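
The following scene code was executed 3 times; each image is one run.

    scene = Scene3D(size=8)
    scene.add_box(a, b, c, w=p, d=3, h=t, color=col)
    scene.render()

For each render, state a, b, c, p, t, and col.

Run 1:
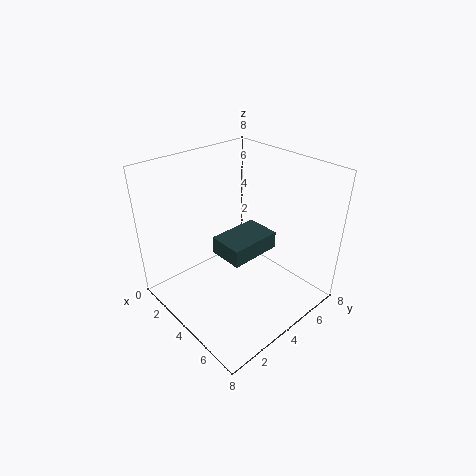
a = 3; b = 3; c = 3; p = 2; t = 1; col = 'darkslategray'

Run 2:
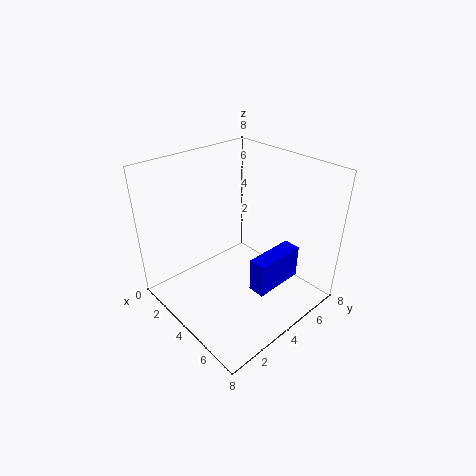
a = 5; b = 4; c = 1; p = 1; t = 2; col = 'blue'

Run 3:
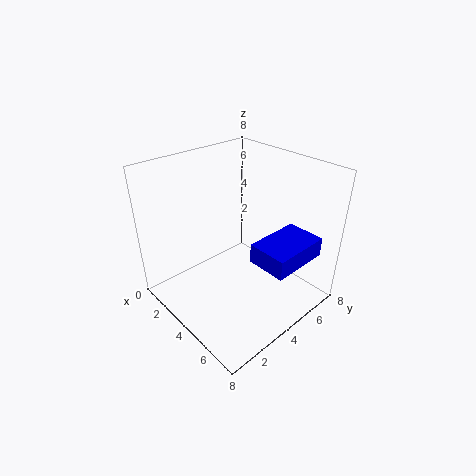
a = 6; b = 3; c = 4; p = 2; t = 1; col = 'blue'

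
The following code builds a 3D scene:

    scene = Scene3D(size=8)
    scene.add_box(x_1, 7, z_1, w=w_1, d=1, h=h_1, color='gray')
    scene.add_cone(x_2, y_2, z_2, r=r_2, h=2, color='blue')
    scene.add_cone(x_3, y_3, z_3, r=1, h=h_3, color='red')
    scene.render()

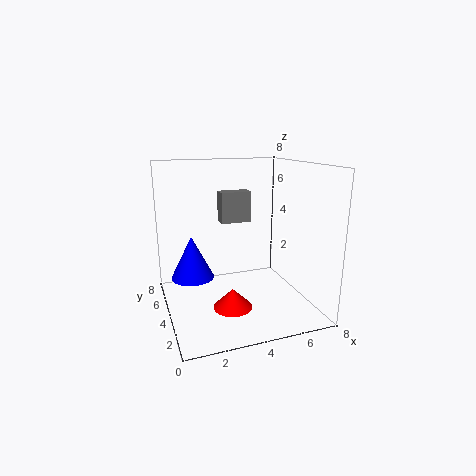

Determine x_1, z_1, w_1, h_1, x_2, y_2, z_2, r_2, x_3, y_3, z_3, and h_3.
x_1 = 4; z_1 = 4; w_1 = 2; h_1 = 2; x_2 = 1; y_2 = 2; z_2 = 3; r_2 = 1; x_3 = 3; y_3 = 2; z_3 = 1; h_3 = 1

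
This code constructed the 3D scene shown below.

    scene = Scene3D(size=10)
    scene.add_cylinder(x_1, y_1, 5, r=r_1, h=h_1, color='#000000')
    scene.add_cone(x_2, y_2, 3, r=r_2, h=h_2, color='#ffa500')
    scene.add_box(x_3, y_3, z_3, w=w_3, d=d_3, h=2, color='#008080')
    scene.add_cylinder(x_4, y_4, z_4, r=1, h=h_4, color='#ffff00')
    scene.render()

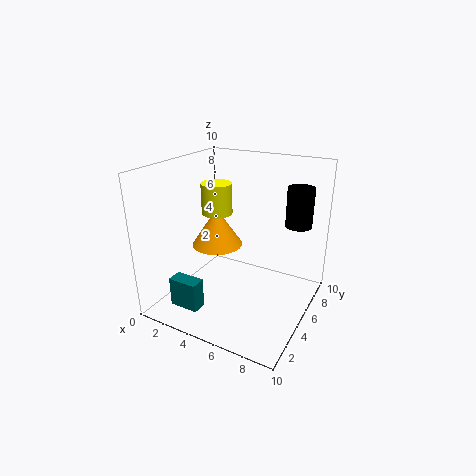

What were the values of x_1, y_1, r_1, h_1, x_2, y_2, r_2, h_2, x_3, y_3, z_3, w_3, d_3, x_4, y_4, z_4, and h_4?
x_1 = 8, y_1 = 9, r_1 = 1, h_1 = 3, x_2 = 2, y_2 = 7, r_2 = 2, h_2 = 3, x_3 = 2, y_3 = 1, z_3 = 1, w_3 = 2, d_3 = 1, x_4 = 4, y_4 = 4, z_4 = 7, h_4 = 2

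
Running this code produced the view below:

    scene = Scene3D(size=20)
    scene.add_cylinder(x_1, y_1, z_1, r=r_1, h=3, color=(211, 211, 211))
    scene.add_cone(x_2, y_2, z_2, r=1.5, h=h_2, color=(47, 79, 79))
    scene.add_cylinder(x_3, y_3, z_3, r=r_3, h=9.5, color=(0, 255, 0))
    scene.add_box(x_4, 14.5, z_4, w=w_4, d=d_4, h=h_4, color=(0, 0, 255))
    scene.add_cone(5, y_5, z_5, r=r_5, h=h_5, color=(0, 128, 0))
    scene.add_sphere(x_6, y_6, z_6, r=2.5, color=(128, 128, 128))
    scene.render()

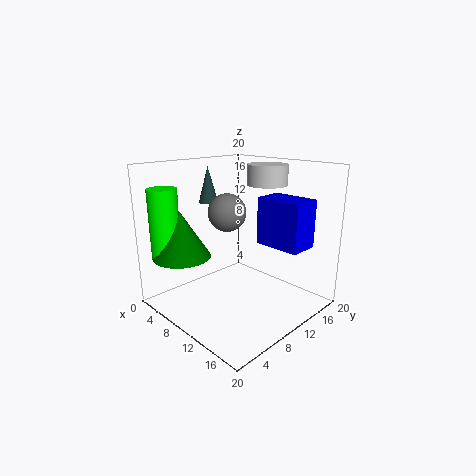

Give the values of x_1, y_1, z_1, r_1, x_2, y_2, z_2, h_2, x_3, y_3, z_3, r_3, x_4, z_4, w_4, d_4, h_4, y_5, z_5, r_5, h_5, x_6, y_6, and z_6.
x_1 = 9.5, y_1 = 16.5, z_1 = 16.5, r_1 = 3, x_2 = 2, y_2 = 11.5, z_2 = 13.5, h_2 = 5.5, x_3 = 3.5, y_3 = 2.5, z_3 = 7.5, r_3 = 2, x_4 = 9.5, z_4 = 8, w_4 = 7, d_4 = 4.5, h_4 = 7, y_5 = 4, z_5 = 7.5, r_5 = 4, h_5 = 6.5, x_6 = 10, y_6 = 8, z_6 = 14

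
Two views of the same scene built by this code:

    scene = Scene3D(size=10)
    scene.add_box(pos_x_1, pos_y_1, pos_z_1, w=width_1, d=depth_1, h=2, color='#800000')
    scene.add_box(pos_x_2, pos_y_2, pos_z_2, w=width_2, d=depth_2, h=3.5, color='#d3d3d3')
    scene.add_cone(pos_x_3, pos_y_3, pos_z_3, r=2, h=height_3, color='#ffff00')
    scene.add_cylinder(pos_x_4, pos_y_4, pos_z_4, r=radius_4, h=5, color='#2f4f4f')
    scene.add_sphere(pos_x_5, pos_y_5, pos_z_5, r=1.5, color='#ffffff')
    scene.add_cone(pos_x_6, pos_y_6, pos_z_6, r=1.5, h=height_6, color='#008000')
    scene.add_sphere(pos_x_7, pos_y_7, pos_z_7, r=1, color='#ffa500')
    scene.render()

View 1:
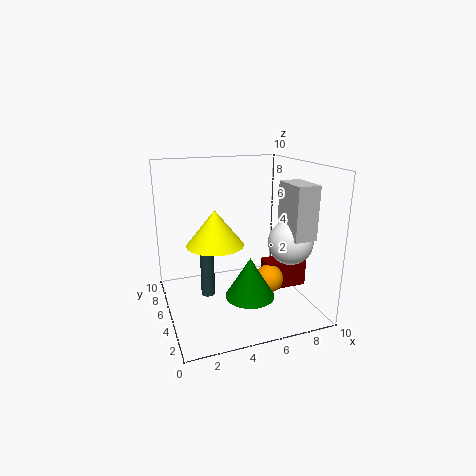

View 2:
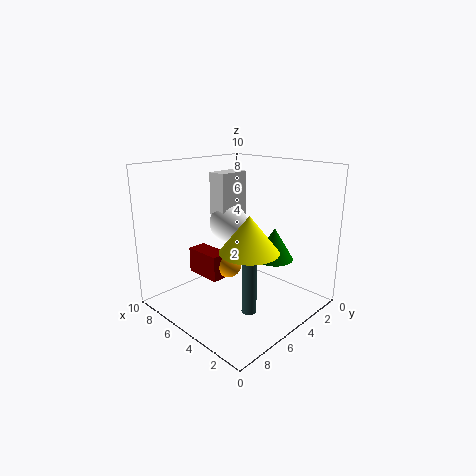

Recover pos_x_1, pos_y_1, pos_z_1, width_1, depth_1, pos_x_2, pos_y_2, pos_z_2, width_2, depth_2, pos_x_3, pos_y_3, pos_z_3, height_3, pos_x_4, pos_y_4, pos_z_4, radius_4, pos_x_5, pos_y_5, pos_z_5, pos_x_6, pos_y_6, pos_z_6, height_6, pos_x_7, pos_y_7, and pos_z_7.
pos_x_1 = 7
pos_y_1 = 4
pos_z_1 = 1
width_1 = 3
depth_1 = 1.5
pos_x_2 = 7.5
pos_y_2 = 1.5
pos_z_2 = 5.5
width_2 = 1.5
depth_2 = 2.5
pos_x_3 = 3.5
pos_y_3 = 5.5
pos_z_3 = 4.5
height_3 = 2.5
pos_x_4 = 3
pos_y_4 = 6
pos_z_4 = 0.5
radius_4 = 0.5
pos_x_5 = 8
pos_y_5 = 3
pos_z_5 = 5
pos_x_6 = 4.5
pos_y_6 = 1.5
pos_z_6 = 2.5
height_6 = 2.5
pos_x_7 = 7
pos_y_7 = 4
pos_z_7 = 2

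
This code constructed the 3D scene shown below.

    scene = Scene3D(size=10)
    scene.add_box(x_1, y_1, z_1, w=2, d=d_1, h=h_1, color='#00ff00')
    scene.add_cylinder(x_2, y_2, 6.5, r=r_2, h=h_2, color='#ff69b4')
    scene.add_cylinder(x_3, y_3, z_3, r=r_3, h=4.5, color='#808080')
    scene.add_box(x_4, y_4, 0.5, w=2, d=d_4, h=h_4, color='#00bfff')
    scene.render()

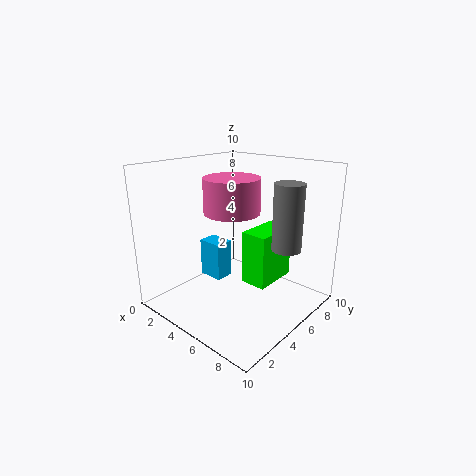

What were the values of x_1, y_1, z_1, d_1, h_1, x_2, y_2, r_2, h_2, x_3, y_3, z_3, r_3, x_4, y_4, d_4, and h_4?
x_1 = 4.5
y_1 = 6
z_1 = 1
d_1 = 3.5
h_1 = 4
x_2 = 4
y_2 = 5.5
r_2 = 2
h_2 = 2.5
x_3 = 8
y_3 = 6.5
z_3 = 4.5
r_3 = 1
x_4 = 0.5
y_4 = 5.5
d_4 = 1.5
h_4 = 3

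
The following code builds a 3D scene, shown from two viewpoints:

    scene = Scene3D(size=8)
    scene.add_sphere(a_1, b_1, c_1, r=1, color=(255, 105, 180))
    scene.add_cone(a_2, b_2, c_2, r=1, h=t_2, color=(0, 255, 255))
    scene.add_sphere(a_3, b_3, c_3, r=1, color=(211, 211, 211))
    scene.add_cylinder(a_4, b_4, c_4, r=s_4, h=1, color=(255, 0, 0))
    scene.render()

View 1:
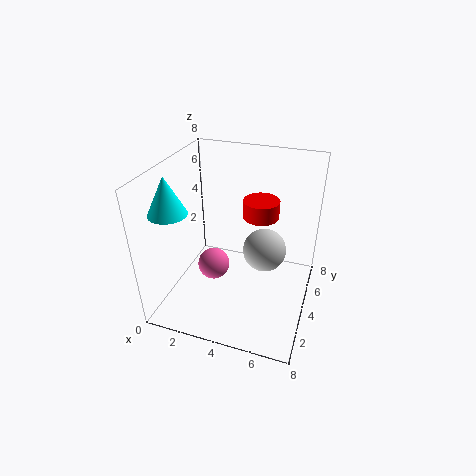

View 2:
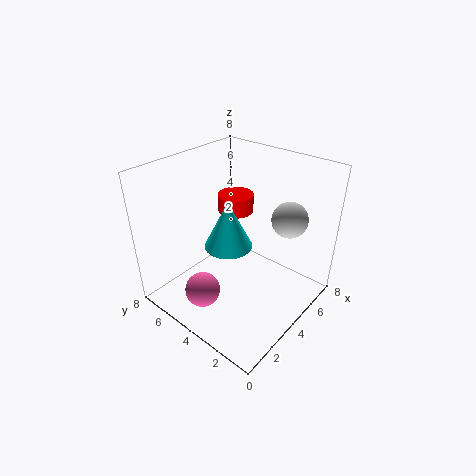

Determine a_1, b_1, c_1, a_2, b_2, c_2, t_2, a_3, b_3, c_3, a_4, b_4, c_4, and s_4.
a_1 = 2, b_1 = 5, c_1 = 1, a_2 = 1, b_2 = 2, c_2 = 6, t_2 = 2, a_3 = 6, b_3 = 2, c_3 = 5, a_4 = 5, b_4 = 5, c_4 = 5, s_4 = 1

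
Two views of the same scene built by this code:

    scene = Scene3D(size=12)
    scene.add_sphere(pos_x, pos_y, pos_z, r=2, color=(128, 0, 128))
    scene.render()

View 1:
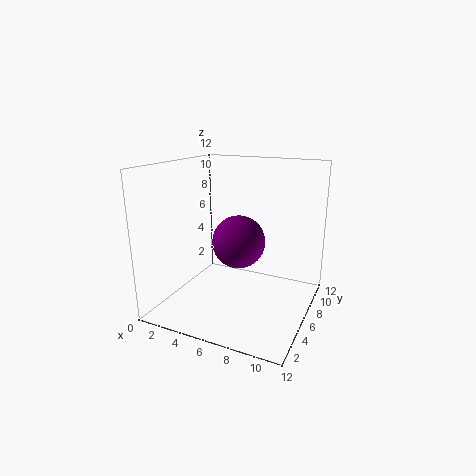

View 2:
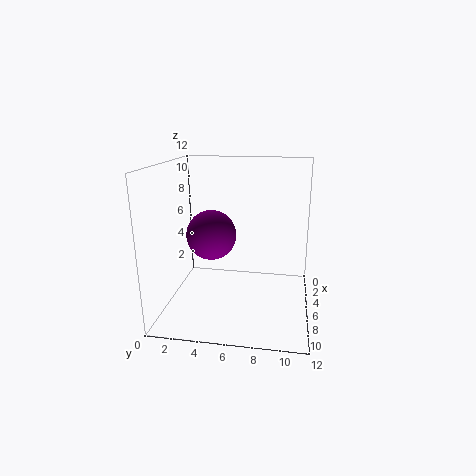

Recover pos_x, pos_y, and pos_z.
pos_x = 7, pos_y = 4, pos_z = 6.5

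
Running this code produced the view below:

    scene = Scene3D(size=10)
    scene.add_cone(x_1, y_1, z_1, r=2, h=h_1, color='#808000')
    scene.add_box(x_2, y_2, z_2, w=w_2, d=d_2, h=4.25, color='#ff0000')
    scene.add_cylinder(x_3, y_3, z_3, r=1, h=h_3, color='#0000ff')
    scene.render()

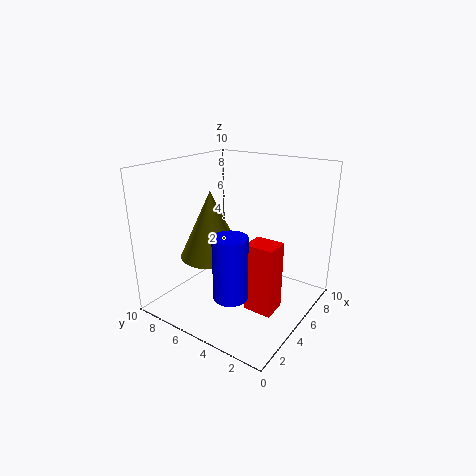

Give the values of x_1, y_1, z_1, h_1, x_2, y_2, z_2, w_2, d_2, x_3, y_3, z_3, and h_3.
x_1 = 2.75, y_1 = 5.5, z_1 = 4.5, h_1 = 4.25, x_2 = 2, y_2 = 0.75, z_2 = 2, w_2 = 1.5, d_2 = 1.75, x_3 = 1, y_3 = 2.75, z_3 = 3.25, h_3 = 3.75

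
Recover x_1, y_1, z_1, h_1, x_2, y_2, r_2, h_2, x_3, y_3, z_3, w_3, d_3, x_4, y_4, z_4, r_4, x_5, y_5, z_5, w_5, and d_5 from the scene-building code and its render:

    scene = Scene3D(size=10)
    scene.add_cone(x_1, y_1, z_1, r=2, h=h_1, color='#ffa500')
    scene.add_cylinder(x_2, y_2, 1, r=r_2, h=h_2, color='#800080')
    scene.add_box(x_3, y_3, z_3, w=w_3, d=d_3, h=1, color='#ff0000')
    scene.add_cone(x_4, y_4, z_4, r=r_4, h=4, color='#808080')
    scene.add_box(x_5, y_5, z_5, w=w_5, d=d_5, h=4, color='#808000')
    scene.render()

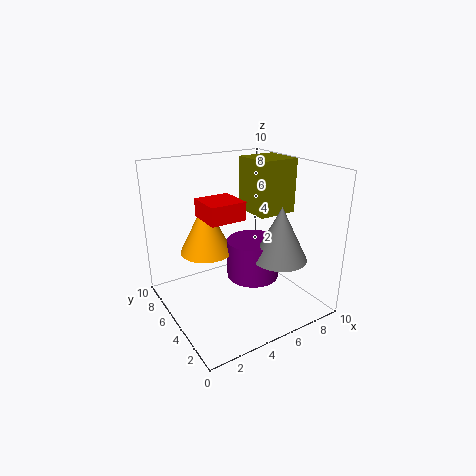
x_1 = 4, y_1 = 8, z_1 = 3, h_1 = 4, x_2 = 7, y_2 = 6, r_2 = 2, h_2 = 3, x_3 = 1, y_3 = 1, z_3 = 8, w_3 = 2, d_3 = 2, x_4 = 8, y_4 = 4, z_4 = 3, r_4 = 2, x_5 = 7, y_5 = 5, z_5 = 6, w_5 = 3, d_5 = 3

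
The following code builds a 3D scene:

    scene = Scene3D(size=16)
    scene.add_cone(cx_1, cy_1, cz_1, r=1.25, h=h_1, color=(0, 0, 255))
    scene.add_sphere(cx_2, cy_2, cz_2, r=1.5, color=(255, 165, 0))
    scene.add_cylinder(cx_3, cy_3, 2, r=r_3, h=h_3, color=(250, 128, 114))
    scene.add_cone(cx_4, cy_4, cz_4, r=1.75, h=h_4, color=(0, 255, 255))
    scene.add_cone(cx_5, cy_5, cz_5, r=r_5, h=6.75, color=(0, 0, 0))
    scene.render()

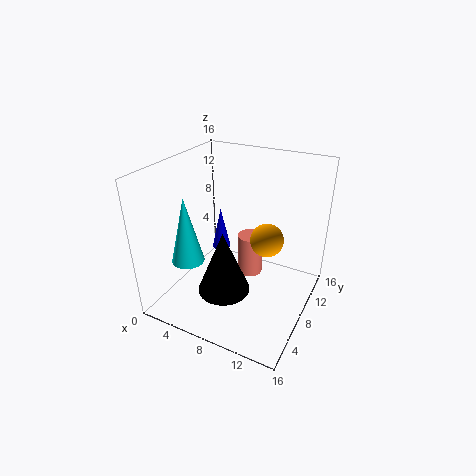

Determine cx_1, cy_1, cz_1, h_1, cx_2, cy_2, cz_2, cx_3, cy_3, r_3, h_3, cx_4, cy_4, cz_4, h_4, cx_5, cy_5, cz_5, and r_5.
cx_1 = 2.25
cy_1 = 14
cz_1 = 2
h_1 = 5.75
cx_2 = 13
cy_2 = 4
cz_2 = 11.25
cx_3 = 8.25
cy_3 = 10.75
r_3 = 1.5
h_3 = 5
cx_4 = 4
cy_4 = 4
cz_4 = 6.25
h_4 = 7.25
cx_5 = 8.25
cy_5 = 4.25
cz_5 = 3.75
r_5 = 2.75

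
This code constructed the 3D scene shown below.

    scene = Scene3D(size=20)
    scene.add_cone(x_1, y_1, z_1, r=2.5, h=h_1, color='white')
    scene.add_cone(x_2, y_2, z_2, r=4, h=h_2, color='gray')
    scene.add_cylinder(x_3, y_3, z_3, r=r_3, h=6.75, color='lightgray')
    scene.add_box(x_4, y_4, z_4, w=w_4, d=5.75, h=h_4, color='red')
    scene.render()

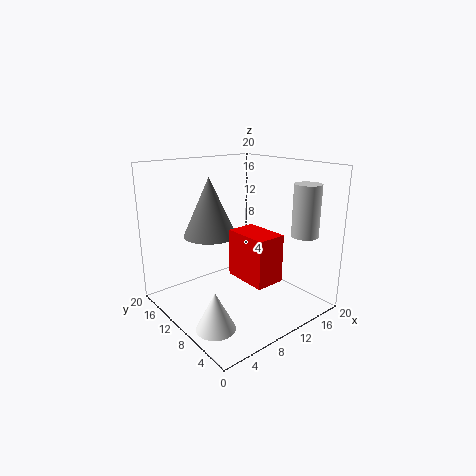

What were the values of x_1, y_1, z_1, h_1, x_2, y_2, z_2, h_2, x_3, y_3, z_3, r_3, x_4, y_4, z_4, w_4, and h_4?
x_1 = 3, y_1 = 5.75, z_1 = 0.75, h_1 = 5, x_2 = 9.25, y_2 = 15.75, z_2 = 9, h_2 = 8.75, x_3 = 15, y_3 = 2.5, z_3 = 11.25, r_3 = 1.75, x_4 = 6.75, y_4 = 2, z_4 = 6.5, w_4 = 3.75, h_4 = 6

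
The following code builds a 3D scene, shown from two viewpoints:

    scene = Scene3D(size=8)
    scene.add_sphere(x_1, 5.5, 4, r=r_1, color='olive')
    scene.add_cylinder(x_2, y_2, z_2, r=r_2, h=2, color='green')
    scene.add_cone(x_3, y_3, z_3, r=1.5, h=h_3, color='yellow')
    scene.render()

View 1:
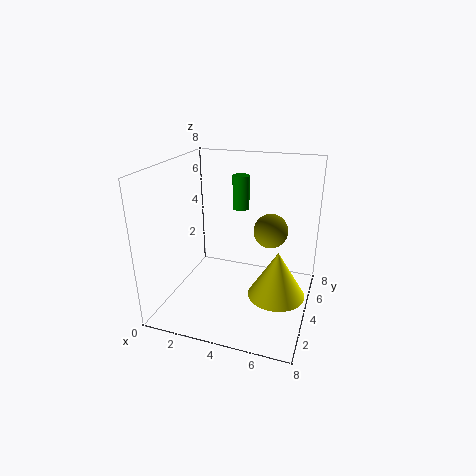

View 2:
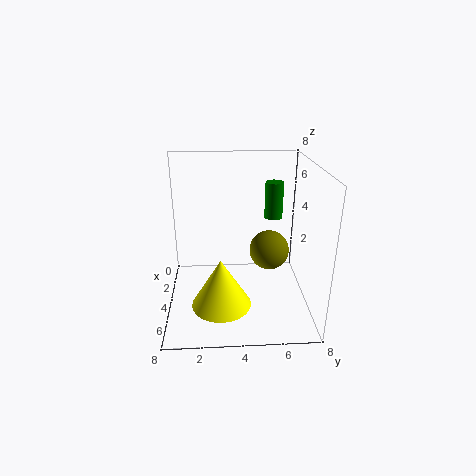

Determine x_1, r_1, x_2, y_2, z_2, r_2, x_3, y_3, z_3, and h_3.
x_1 = 5.5; r_1 = 1; x_2 = 3.5; y_2 = 6; z_2 = 5; r_2 = 0.5; x_3 = 6.5; y_3 = 3; z_3 = 1.5; h_3 = 2.5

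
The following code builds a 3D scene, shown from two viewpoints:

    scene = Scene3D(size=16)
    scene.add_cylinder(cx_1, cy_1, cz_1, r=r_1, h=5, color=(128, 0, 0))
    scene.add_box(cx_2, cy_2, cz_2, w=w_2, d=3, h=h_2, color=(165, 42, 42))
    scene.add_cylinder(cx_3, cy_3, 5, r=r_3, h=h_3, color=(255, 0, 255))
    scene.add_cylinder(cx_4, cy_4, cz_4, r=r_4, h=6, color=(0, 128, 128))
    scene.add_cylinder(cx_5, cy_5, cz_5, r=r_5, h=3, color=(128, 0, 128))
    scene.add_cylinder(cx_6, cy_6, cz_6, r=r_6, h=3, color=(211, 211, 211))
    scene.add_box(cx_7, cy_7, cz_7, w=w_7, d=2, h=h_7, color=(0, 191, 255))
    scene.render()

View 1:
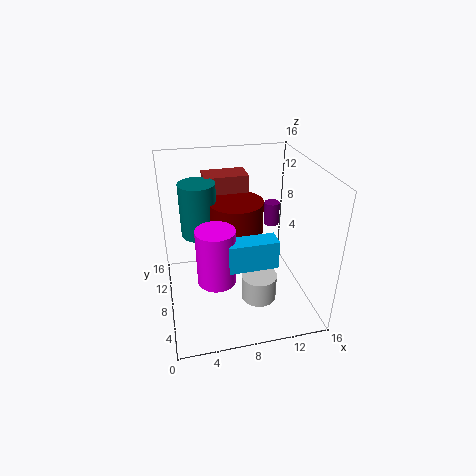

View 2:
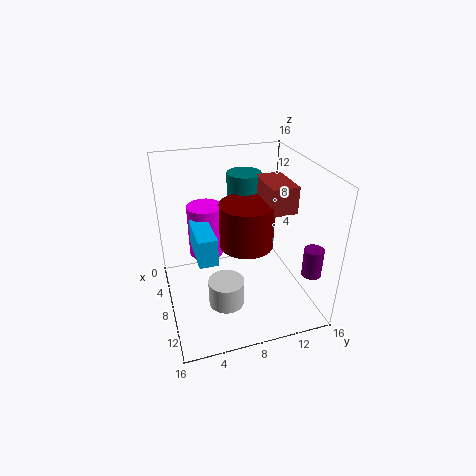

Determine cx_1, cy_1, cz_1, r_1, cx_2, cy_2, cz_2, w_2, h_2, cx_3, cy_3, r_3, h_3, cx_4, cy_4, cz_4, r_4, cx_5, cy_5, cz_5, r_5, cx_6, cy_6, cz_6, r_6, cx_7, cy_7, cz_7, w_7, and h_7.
cx_1 = 8
cy_1 = 9
cz_1 = 7
r_1 = 3
cx_2 = 5
cy_2 = 11
cz_2 = 11
w_2 = 5
h_2 = 3
cx_3 = 5
cy_3 = 5
r_3 = 2
h_3 = 6
cx_4 = 4
cy_4 = 10
cz_4 = 8
r_4 = 2
cx_5 = 14
cy_5 = 14
cz_5 = 6
r_5 = 1
cx_6 = 10
cy_6 = 6
cz_6 = 1
r_6 = 2
cx_7 = 6
cy_7 = 3
cz_7 = 7
w_7 = 5
h_7 = 3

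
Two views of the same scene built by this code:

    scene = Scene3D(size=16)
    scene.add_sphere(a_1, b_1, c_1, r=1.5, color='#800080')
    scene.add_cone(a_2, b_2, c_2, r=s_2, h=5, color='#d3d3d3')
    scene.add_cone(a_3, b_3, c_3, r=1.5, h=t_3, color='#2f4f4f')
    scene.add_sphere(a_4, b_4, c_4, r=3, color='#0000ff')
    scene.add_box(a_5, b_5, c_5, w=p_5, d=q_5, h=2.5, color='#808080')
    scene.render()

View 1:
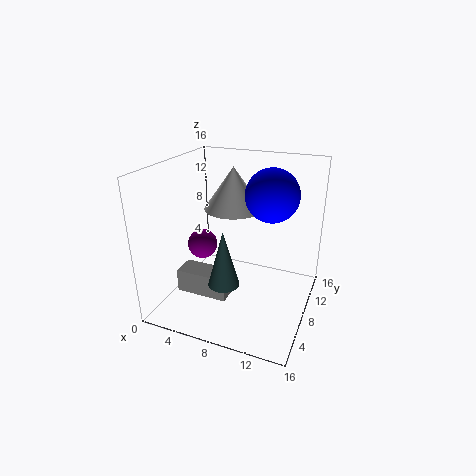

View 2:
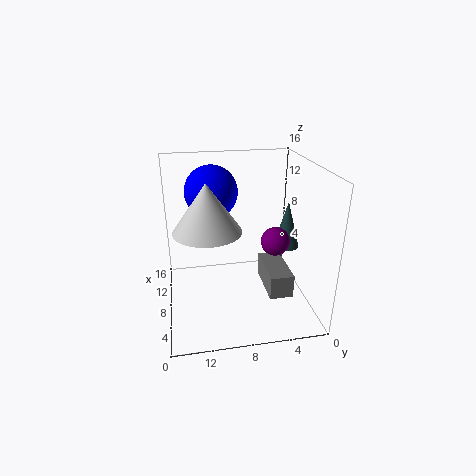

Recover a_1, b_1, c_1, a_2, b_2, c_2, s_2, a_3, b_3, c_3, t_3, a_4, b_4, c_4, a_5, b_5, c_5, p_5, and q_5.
a_1 = 5.5, b_1 = 4.5, c_1 = 8.5, a_2 = 6, b_2 = 11.5, c_2 = 10, s_2 = 3.5, a_3 = 9, b_3 = 2, c_3 = 6, t_3 = 5.5, a_4 = 11, b_4 = 10.5, c_4 = 12.5, a_5 = 3, b_5 = 3, c_5 = 3, p_5 = 5.5, q_5 = 2.5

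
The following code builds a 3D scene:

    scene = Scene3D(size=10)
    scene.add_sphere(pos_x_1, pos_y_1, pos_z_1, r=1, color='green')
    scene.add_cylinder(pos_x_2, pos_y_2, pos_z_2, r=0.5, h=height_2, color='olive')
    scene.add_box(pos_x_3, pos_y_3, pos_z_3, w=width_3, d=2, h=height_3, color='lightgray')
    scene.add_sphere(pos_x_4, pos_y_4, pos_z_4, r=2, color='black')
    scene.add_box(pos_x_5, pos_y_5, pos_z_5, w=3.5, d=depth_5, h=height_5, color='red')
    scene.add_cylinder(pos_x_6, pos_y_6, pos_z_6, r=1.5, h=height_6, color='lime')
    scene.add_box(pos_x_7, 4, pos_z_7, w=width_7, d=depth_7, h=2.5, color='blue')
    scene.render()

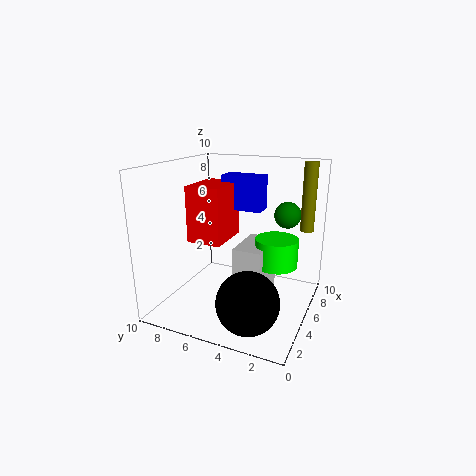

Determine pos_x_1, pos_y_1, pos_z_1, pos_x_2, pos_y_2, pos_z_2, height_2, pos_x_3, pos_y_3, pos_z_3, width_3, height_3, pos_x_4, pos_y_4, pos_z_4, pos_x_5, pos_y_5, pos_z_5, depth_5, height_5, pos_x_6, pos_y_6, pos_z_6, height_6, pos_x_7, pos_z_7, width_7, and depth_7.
pos_x_1 = 8.5; pos_y_1 = 2.5; pos_z_1 = 6; pos_x_2 = 8.5; pos_y_2 = 1; pos_z_2 = 5; height_2 = 5; pos_x_3 = 4; pos_y_3 = 3; pos_z_3 = 0.5; width_3 = 3.5; height_3 = 4; pos_x_4 = 2; pos_y_4 = 3; pos_z_4 = 2; pos_x_5 = 4; pos_y_5 = 6; pos_z_5 = 4.5; depth_5 = 2.5; height_5 = 4; pos_x_6 = 6; pos_y_6 = 2.5; pos_z_6 = 3; height_6 = 2; pos_x_7 = 6.5; pos_z_7 = 6.5; width_7 = 1.5; depth_7 = 3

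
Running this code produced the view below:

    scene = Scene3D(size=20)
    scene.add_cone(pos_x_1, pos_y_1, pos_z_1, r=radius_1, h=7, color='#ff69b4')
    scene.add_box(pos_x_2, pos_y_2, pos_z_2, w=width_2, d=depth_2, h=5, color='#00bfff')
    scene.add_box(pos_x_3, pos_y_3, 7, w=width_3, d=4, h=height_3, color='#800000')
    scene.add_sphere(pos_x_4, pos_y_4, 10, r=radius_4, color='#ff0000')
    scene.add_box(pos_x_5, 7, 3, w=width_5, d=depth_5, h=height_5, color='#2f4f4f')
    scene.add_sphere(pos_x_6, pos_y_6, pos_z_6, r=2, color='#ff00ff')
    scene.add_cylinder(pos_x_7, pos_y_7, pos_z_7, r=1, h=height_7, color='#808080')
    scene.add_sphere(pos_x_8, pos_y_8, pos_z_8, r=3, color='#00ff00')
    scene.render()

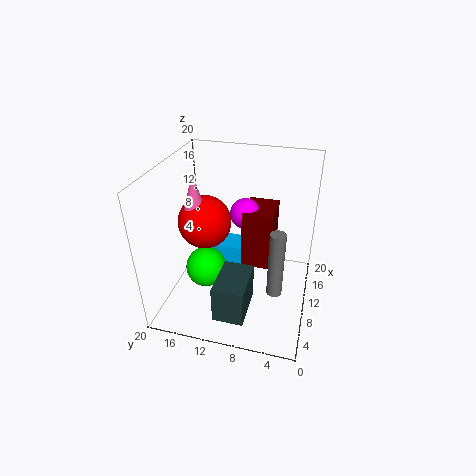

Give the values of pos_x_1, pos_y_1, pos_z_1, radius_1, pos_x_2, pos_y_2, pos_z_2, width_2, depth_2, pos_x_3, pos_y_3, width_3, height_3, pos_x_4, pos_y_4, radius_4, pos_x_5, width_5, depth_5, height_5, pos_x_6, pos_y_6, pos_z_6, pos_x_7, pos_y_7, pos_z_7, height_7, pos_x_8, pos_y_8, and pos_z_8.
pos_x_1 = 12; pos_y_1 = 17; pos_z_1 = 11; radius_1 = 2; pos_x_2 = 13; pos_y_2 = 10; pos_z_2 = 1; width_2 = 4; depth_2 = 5; pos_x_3 = 8; pos_y_3 = 5; width_3 = 5; height_3 = 8; pos_x_4 = 13; pos_y_4 = 16; radius_4 = 4; pos_x_5 = 1; width_5 = 6; depth_5 = 4; height_5 = 5; pos_x_6 = 10; pos_y_6 = 9; pos_z_6 = 14; pos_x_7 = 6; pos_y_7 = 4; pos_z_7 = 5; height_7 = 9; pos_x_8 = 10; pos_y_8 = 15; pos_z_8 = 4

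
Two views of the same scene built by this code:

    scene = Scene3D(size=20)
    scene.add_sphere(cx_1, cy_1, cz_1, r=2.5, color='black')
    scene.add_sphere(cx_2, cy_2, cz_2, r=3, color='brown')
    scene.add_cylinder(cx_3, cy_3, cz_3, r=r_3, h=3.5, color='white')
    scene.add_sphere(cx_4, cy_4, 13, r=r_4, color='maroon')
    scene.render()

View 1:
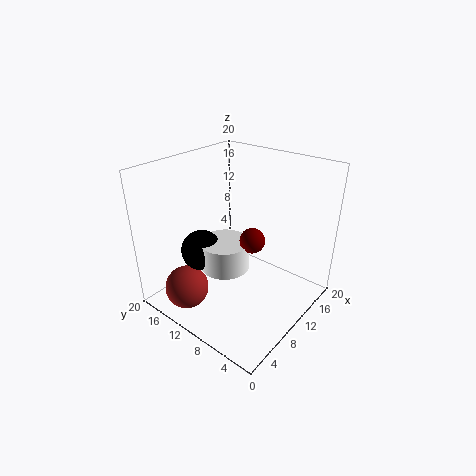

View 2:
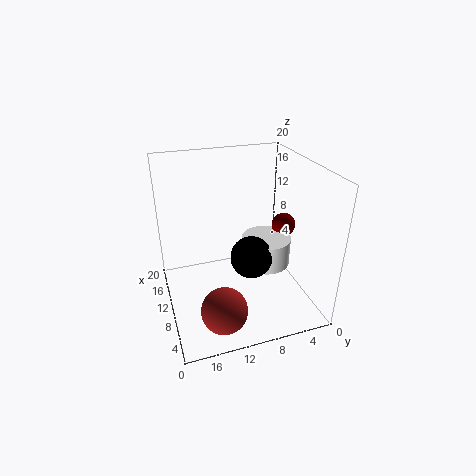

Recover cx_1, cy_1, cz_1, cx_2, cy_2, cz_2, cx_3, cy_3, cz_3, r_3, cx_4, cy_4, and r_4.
cx_1 = 3.5, cy_1 = 10.5, cz_1 = 11, cx_2 = 3.5, cy_2 = 14, cz_2 = 3.5, cx_3 = 5, cy_3 = 8, cz_3 = 9, r_3 = 3, cx_4 = 6.5, cy_4 = 5, r_4 = 1.5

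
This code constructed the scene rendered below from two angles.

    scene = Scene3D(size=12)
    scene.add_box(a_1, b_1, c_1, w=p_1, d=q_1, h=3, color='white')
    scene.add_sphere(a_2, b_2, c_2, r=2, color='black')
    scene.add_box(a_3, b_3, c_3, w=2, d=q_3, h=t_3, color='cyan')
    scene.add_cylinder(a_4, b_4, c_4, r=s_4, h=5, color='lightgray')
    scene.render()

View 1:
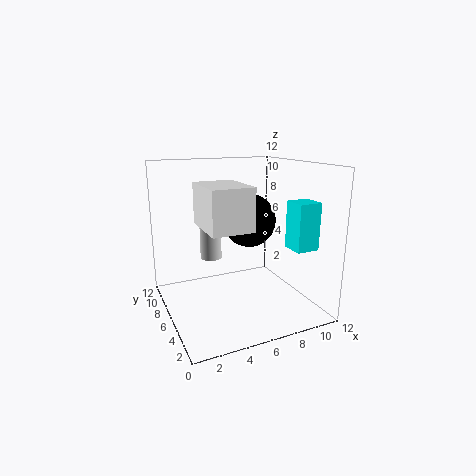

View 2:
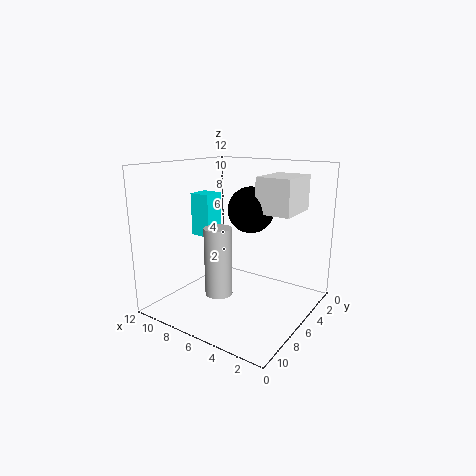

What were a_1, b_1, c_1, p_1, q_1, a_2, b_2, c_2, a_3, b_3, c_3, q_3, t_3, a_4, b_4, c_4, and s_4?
a_1 = 2, b_1 = 1, c_1 = 8, p_1 = 3, q_1 = 4, a_2 = 6, b_2 = 4, c_2 = 8, a_3 = 10, b_3 = 3, c_3 = 5, q_3 = 2, t_3 = 4, a_4 = 5, b_4 = 10, c_4 = 3, s_4 = 1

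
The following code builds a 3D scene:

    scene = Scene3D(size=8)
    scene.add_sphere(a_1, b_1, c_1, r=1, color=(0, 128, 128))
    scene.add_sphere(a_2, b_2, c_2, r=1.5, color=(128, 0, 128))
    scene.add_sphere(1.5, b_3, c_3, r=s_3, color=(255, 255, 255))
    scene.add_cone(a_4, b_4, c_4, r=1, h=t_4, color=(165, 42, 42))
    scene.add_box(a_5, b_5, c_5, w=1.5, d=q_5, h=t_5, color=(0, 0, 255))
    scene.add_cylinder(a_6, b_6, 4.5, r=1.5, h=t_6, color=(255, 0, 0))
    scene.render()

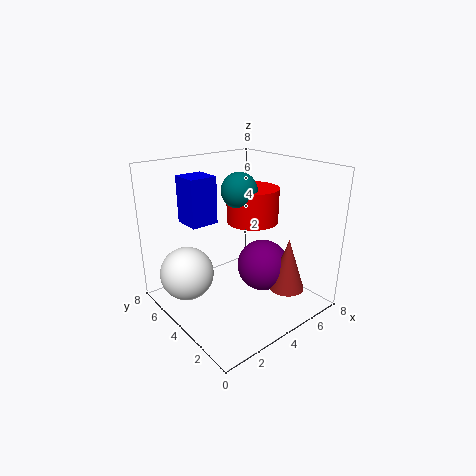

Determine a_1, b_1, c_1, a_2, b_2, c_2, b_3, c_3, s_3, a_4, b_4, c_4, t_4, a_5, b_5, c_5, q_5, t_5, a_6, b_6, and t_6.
a_1 = 4.5, b_1 = 4.5, c_1 = 6.5, a_2 = 5.5, b_2 = 3.5, c_2 = 2, b_3 = 5.5, c_3 = 2, s_3 = 1.5, a_4 = 6, b_4 = 2, c_4 = 1, t_4 = 3, a_5 = 1.5, b_5 = 4.5, c_5 = 5, q_5 = 1.5, t_5 = 2.5, a_6 = 5.5, b_6 = 4.5, t_6 = 2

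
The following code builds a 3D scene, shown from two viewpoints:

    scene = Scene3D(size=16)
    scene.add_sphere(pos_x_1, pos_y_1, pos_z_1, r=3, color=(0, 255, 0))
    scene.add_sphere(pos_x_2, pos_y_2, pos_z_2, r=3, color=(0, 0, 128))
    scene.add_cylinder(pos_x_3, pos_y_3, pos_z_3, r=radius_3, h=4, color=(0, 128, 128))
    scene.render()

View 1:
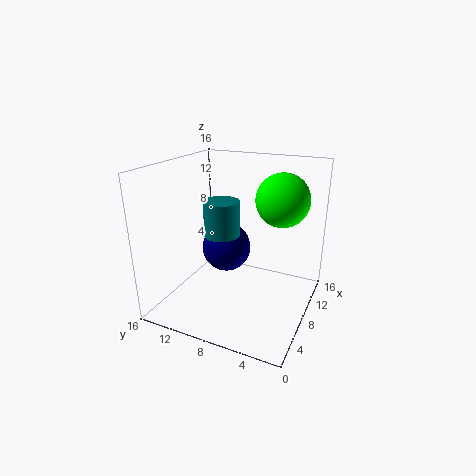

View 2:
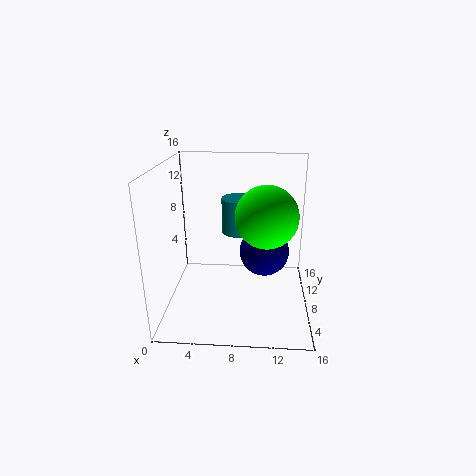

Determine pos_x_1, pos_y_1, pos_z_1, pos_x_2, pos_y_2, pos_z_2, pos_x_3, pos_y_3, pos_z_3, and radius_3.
pos_x_1 = 11
pos_y_1 = 4
pos_z_1 = 12
pos_x_2 = 11
pos_y_2 = 11
pos_z_2 = 5
pos_x_3 = 8
pos_y_3 = 10
pos_z_3 = 8
radius_3 = 2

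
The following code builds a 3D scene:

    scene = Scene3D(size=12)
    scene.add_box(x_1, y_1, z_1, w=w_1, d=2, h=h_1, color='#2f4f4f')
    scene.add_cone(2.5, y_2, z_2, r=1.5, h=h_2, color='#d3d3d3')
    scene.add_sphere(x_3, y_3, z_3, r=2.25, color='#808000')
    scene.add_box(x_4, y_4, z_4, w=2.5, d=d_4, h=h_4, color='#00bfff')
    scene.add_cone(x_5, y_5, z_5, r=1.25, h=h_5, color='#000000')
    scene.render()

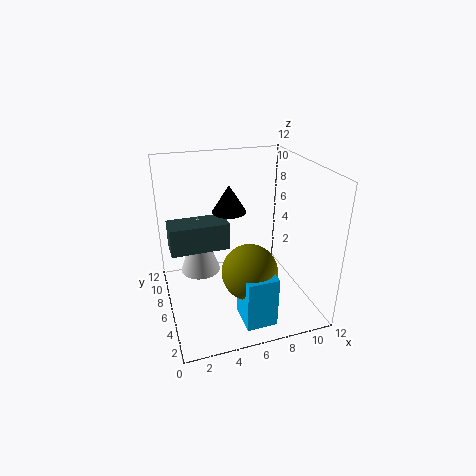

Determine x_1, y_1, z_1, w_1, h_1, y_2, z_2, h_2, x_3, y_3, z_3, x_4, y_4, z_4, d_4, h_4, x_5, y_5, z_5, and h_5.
x_1 = 0.25, y_1 = 3.25, z_1 = 6.75, w_1 = 4.25, h_1 = 2, y_2 = 4.75, z_2 = 4.5, h_2 = 4.5, x_3 = 6.25, y_3 = 3.75, z_3 = 4, x_4 = 5.25, y_4 = 1.25, z_4 = 0.25, d_4 = 2.75, h_4 = 4.25, x_5 = 4.75, y_5 = 4.25, z_5 = 9.25, h_5 = 2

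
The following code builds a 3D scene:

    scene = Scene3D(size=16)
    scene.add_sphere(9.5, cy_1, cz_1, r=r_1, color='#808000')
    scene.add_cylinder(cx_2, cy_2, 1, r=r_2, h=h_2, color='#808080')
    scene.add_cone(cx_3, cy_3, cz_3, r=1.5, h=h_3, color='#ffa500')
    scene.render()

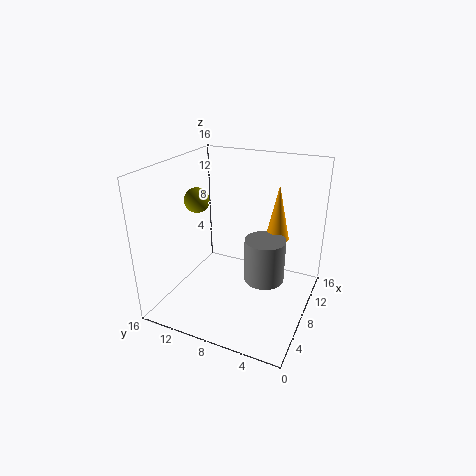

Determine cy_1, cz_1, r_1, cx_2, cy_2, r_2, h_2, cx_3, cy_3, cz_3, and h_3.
cy_1 = 14
cz_1 = 11
r_1 = 1.5
cx_2 = 11.5
cy_2 = 6
r_2 = 2.5
h_2 = 5.5
cx_3 = 14.5
cy_3 = 5.5
cz_3 = 5.5
h_3 = 7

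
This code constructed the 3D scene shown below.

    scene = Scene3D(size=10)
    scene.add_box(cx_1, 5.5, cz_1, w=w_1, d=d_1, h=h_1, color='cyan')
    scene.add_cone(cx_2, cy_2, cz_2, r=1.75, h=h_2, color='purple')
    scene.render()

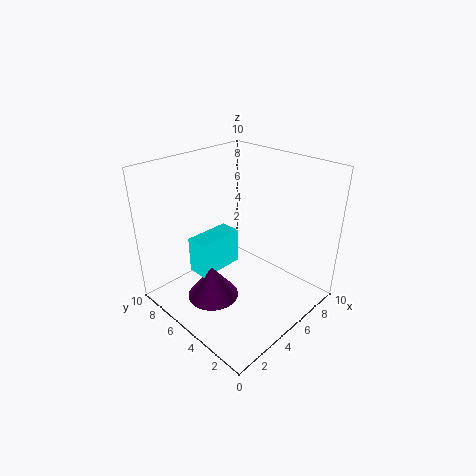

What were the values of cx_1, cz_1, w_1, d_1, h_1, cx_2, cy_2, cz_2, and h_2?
cx_1 = 2.25; cz_1 = 2.75; w_1 = 3.25; d_1 = 1.5; h_1 = 2.5; cx_2 = 2.75; cy_2 = 5.25; cz_2 = 1.25; h_2 = 2.25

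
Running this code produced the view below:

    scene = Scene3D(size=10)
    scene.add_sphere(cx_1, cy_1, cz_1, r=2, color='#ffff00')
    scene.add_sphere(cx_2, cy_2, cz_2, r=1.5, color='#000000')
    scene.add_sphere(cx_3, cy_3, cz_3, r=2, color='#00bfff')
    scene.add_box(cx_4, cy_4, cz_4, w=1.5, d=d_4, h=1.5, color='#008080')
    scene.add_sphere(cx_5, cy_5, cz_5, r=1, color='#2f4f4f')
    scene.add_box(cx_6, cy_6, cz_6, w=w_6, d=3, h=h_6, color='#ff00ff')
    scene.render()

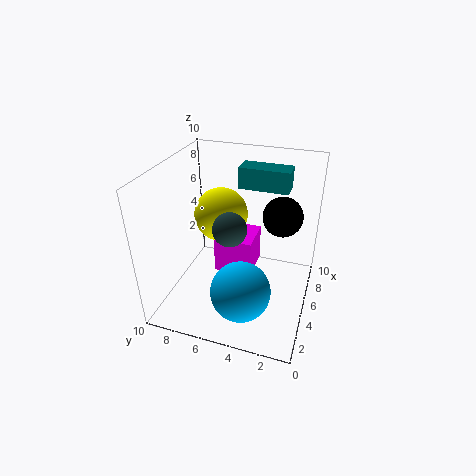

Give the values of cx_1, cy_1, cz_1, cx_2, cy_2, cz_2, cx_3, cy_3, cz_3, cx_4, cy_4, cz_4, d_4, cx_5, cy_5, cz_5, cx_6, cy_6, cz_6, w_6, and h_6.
cx_1 = 7, cy_1 = 7, cz_1 = 5.5, cx_2 = 8, cy_2 = 2.5, cz_2 = 5.5, cx_3 = 2.5, cy_3 = 4, cz_3 = 2.5, cx_4 = 6.5, cy_4 = 2, cz_4 = 8, d_4 = 3.5, cx_5 = 2, cy_5 = 4.5, cz_5 = 7.5, cx_6 = 6.5, cy_6 = 4.5, cz_6 = 0.5, w_6 = 3, h_6 = 3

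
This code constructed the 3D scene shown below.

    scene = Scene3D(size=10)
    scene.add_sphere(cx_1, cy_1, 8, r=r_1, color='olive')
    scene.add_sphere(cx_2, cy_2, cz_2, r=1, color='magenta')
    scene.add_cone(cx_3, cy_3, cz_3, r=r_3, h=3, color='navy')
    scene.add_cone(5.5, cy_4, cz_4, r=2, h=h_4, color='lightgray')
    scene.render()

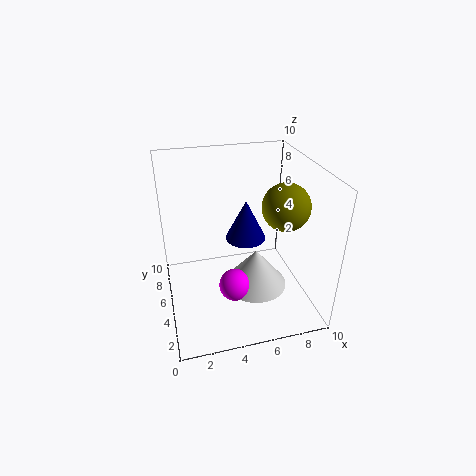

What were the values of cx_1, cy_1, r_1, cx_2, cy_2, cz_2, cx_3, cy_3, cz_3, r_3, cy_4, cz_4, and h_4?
cx_1 = 7.5
cy_1 = 3
r_1 = 1.5
cx_2 = 4
cy_2 = 2
cz_2 = 3.5
cx_3 = 6
cy_3 = 6.5
cz_3 = 4
r_3 = 1.5
cy_4 = 2.5
cz_4 = 3
h_4 = 2.5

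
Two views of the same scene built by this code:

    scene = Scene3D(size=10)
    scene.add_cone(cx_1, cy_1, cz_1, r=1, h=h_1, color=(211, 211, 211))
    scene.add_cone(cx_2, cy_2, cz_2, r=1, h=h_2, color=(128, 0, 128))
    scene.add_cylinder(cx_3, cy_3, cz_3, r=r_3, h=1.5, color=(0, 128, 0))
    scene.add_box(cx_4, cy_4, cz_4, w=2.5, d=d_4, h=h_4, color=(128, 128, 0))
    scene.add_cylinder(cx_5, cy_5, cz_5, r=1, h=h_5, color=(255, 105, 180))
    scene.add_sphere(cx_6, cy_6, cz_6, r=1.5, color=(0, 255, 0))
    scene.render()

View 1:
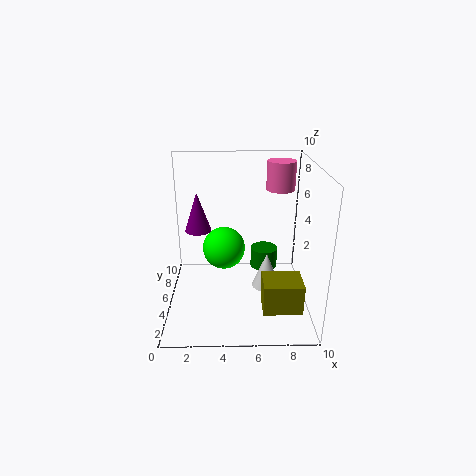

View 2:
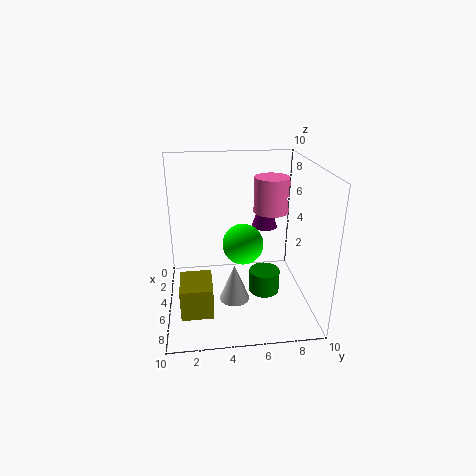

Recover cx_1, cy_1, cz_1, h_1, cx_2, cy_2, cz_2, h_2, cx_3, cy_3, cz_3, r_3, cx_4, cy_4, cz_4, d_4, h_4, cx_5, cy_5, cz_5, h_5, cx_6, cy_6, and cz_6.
cx_1 = 7, cy_1 = 4.5, cz_1 = 1.5, h_1 = 2.5, cx_2 = 2, cy_2 = 7.5, cz_2 = 4.5, h_2 = 3, cx_3 = 7, cy_3 = 6.5, cz_3 = 2, r_3 = 1, cx_4 = 6.5, cy_4 = 1, cz_4 = 1.5, d_4 = 2, h_4 = 2, cx_5 = 8, cy_5 = 6.5, cz_5 = 8, h_5 = 2, cx_6 = 4, cy_6 = 5.5, cz_6 = 4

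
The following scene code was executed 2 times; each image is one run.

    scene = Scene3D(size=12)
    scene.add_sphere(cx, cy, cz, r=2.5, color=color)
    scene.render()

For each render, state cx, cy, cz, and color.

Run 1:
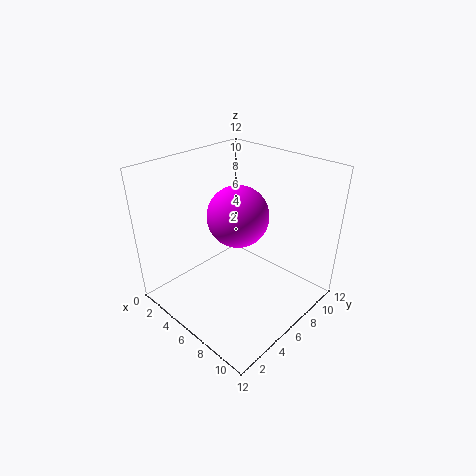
cx = 6
cy = 6
cz = 8
color = 'magenta'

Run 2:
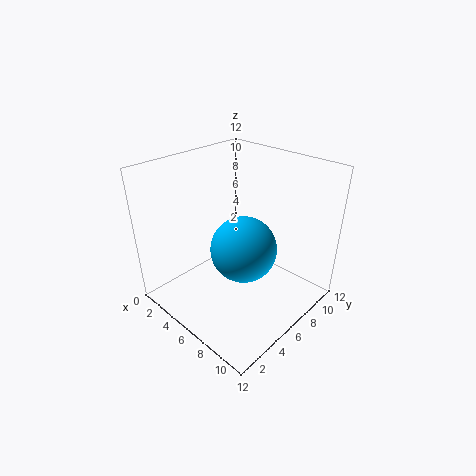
cx = 8
cy = 4.5
cz = 6.5
color = 'deepskyblue'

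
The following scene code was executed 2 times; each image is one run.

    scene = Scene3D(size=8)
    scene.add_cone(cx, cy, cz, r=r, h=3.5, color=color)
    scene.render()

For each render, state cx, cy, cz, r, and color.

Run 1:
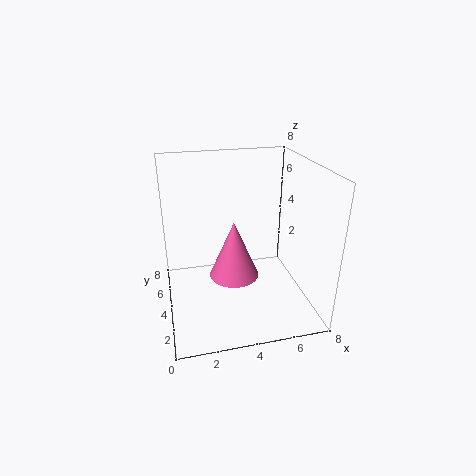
cx = 4
cy = 5
cz = 1
r = 1.5
color = 'hotpink'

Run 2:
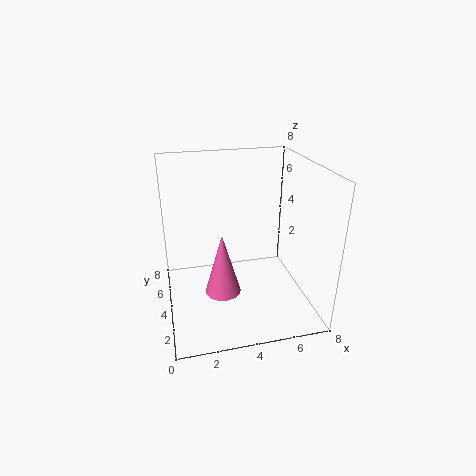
cx = 3
cy = 3.5
cz = 1
r = 1
color = 'hotpink'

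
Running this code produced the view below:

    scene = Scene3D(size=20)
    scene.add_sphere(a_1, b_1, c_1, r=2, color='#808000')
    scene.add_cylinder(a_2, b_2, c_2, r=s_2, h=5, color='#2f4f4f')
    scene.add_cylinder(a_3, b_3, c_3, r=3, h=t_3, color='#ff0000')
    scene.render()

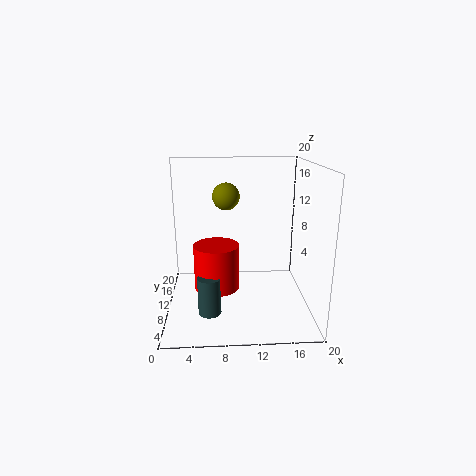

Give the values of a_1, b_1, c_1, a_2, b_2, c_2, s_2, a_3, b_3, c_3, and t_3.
a_1 = 8.5; b_1 = 14; c_1 = 15; a_2 = 6; b_2 = 5; c_2 = 1.5; s_2 = 1.5; a_3 = 7; b_3 = 7.5; c_3 = 4; t_3 = 6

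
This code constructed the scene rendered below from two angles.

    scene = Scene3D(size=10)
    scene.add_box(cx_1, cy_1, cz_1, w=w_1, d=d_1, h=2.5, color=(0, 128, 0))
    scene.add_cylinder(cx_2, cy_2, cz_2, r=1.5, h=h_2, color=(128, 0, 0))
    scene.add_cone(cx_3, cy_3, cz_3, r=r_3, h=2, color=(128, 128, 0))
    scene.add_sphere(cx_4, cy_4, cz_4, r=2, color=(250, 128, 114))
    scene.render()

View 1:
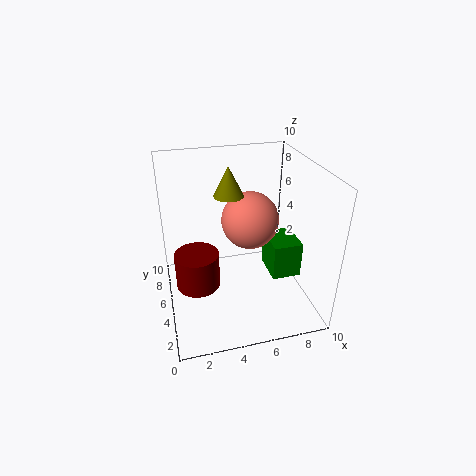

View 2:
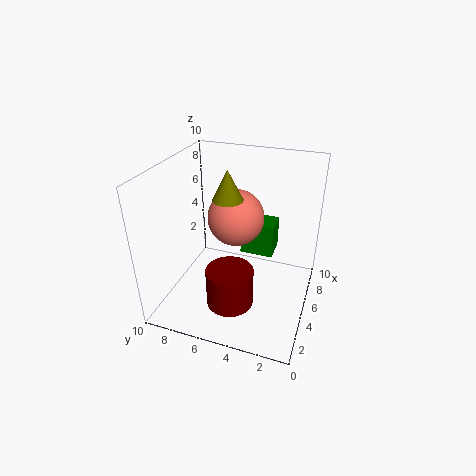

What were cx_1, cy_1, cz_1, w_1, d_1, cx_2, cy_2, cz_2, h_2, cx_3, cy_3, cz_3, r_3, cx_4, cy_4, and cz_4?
cx_1 = 7; cy_1 = 3; cz_1 = 2.5; w_1 = 2; d_1 = 2.5; cx_2 = 2; cy_2 = 4.5; cz_2 = 2; h_2 = 2.5; cx_3 = 4.5; cy_3 = 5.5; cz_3 = 8; r_3 = 1; cx_4 = 6; cy_4 = 5.5; cz_4 = 6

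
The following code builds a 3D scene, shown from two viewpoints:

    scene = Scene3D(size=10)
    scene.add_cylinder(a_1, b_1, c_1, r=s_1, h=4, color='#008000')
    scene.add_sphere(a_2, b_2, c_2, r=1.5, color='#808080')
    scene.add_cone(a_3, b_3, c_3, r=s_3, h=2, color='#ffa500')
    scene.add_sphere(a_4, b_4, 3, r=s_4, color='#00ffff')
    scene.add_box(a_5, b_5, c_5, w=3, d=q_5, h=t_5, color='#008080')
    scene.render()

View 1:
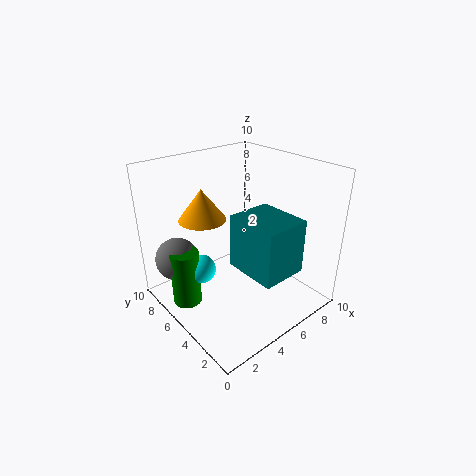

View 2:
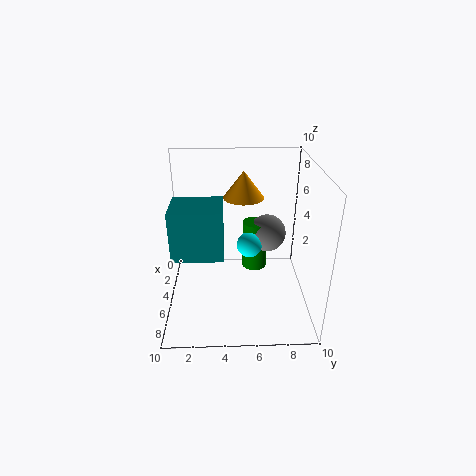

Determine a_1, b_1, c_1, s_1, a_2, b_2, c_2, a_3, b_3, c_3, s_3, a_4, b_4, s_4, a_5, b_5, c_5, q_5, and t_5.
a_1 = 1.5, b_1 = 6.5, c_1 = 0.5, s_1 = 1, a_2 = 1.5, b_2 = 7.5, c_2 = 3.5, a_3 = 2.5, b_3 = 5.5, c_3 = 7, s_3 = 1.5, a_4 = 2.5, b_4 = 6, s_4 = 1, a_5 = 3.5, b_5 = 0.5, c_5 = 4, q_5 = 3.5, t_5 = 3.5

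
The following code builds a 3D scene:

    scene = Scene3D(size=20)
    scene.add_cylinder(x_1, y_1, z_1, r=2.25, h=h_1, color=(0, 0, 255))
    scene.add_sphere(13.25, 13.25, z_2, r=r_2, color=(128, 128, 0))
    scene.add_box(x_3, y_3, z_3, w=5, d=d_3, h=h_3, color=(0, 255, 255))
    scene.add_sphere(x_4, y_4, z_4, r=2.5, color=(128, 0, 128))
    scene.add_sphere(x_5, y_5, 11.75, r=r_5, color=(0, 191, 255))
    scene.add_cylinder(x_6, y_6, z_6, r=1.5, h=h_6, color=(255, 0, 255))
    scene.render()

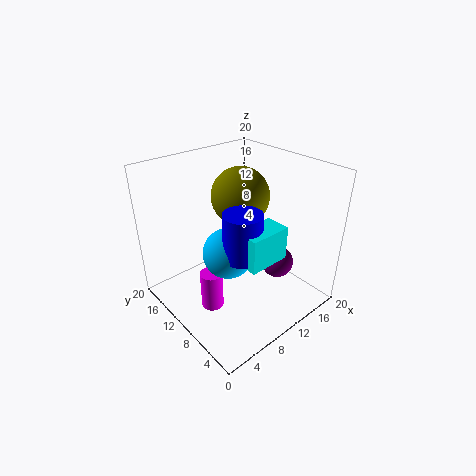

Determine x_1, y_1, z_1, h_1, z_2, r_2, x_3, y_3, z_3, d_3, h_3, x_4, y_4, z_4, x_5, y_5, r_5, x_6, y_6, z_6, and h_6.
x_1 = 5.5, y_1 = 4, z_1 = 12, h_1 = 5.5, z_2 = 14.25, r_2 = 4.25, x_3 = 4.5, y_3 = 1, z_3 = 11.75, d_3 = 3, h_3 = 4, x_4 = 17.5, y_4 = 9, z_4 = 3, x_5 = 5, y_5 = 6, r_5 = 3, x_6 = 4.5, y_6 = 9, z_6 = 2, h_6 = 5.25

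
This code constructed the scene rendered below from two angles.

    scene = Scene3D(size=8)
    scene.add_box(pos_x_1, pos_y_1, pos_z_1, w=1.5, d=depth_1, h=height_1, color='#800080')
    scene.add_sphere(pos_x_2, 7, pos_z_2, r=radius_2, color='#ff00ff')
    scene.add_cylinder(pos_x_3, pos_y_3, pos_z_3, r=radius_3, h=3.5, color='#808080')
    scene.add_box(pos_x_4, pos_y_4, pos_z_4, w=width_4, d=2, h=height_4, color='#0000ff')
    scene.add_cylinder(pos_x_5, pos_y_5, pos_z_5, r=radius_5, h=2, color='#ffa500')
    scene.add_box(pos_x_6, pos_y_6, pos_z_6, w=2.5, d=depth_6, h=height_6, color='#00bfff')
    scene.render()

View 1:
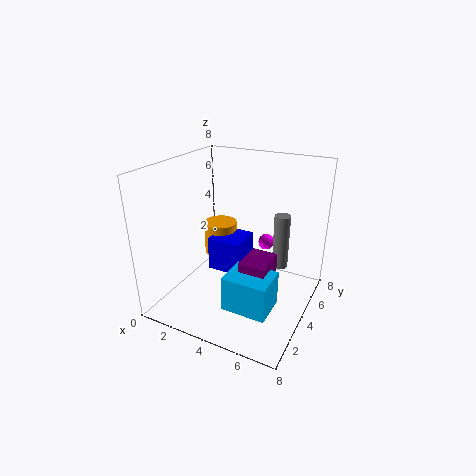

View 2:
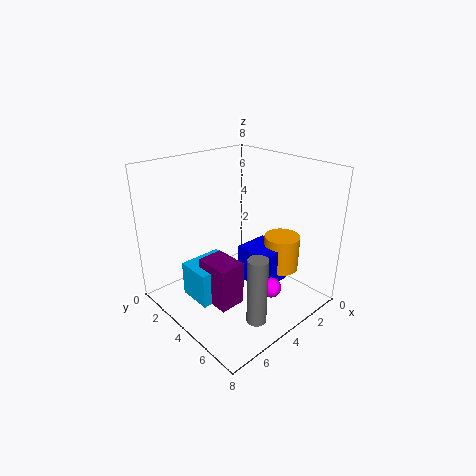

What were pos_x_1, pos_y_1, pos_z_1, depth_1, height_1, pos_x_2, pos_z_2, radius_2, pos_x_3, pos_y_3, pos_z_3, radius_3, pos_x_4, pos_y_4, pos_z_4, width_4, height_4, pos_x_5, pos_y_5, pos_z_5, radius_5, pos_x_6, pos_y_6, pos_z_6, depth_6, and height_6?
pos_x_1 = 4.5, pos_y_1 = 3, pos_z_1 = 0.5, depth_1 = 2, height_1 = 2.5, pos_x_2 = 4.5, pos_z_2 = 2.5, radius_2 = 0.5, pos_x_3 = 5.5, pos_y_3 = 7, pos_z_3 = 1, radius_3 = 0.5, pos_x_4 = 2, pos_y_4 = 4, pos_z_4 = 1.5, width_4 = 2, height_4 = 2, pos_x_5 = 2, pos_y_5 = 5.5, pos_z_5 = 2, radius_5 = 1, pos_x_6 = 4, pos_y_6 = 2, pos_z_6 = 0.5, depth_6 = 2, height_6 = 2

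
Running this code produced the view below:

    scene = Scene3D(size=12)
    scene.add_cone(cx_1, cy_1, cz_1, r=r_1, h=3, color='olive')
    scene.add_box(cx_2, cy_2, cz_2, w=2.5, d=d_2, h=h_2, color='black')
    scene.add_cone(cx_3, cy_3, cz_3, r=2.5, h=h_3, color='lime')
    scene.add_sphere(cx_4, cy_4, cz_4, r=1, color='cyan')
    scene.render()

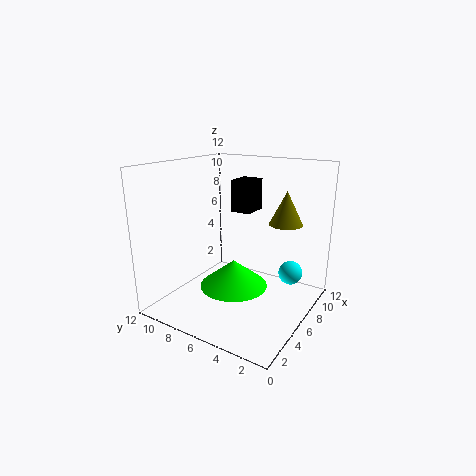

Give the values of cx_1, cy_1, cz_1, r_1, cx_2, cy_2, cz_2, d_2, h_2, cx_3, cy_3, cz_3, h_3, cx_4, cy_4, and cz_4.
cx_1 = 10, cy_1 = 3.5, cz_1 = 6.5, r_1 = 1.5, cx_2 = 9.5, cy_2 = 7, cz_2 = 7, d_2 = 2, h_2 = 3, cx_3 = 3, cy_3 = 4.5, cz_3 = 3.5, h_3 = 2, cx_4 = 8, cy_4 = 2, cz_4 = 3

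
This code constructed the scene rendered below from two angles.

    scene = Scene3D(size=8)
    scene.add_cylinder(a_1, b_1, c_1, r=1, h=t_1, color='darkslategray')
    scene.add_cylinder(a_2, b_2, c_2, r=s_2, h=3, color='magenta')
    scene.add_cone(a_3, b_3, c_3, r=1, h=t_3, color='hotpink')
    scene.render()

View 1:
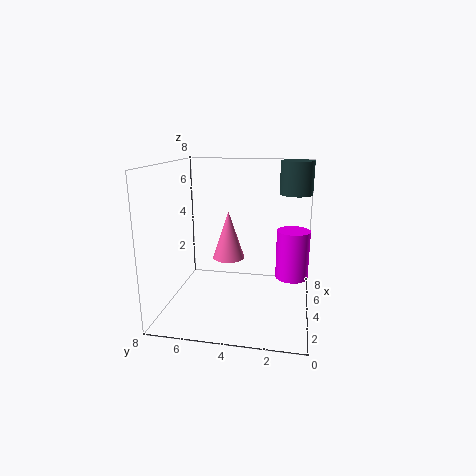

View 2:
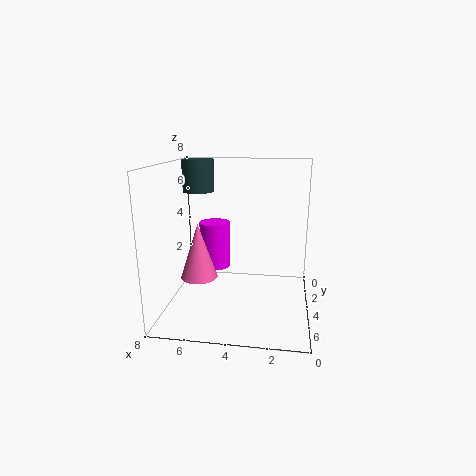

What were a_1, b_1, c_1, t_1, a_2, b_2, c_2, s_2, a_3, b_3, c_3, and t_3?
a_1 = 7; b_1 = 1; c_1 = 6; t_1 = 2; a_2 = 6; b_2 = 1; c_2 = 1; s_2 = 1; a_3 = 6; b_3 = 5; c_3 = 2; t_3 = 3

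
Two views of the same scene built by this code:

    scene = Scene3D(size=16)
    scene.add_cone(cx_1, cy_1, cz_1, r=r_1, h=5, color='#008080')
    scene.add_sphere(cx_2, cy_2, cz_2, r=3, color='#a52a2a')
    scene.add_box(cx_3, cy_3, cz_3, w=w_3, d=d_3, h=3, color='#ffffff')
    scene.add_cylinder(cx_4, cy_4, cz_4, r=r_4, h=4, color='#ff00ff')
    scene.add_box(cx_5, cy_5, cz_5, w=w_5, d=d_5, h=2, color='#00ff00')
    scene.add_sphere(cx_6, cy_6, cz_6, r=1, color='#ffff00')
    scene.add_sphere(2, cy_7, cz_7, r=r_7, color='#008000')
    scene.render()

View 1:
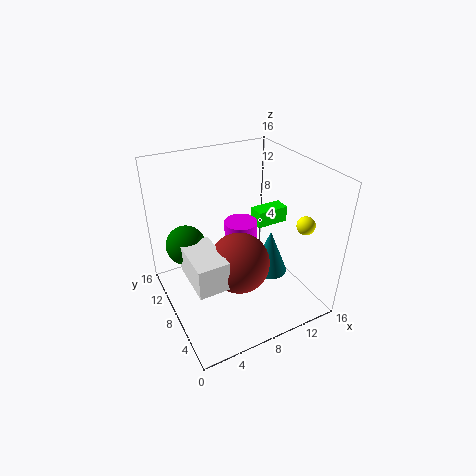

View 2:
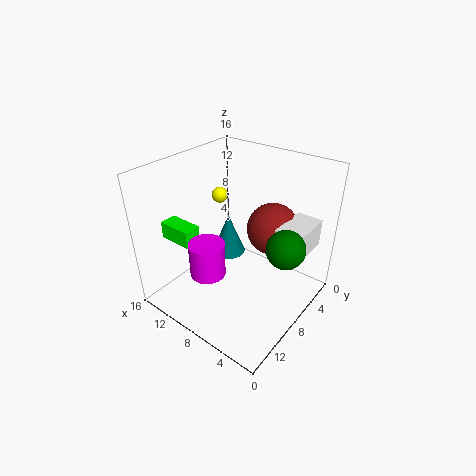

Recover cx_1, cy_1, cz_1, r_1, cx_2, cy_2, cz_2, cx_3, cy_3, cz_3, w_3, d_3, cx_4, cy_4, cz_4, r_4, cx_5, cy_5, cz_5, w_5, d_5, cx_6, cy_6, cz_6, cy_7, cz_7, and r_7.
cx_1 = 11, cy_1 = 6, cz_1 = 4, r_1 = 2, cx_2 = 6, cy_2 = 4, cz_2 = 8, cx_3 = 1, cy_3 = 2, cz_3 = 7, w_3 = 3, d_3 = 5, cx_4 = 10, cy_4 = 11, cz_4 = 4, r_4 = 2, cx_5 = 12, cy_5 = 10, cz_5 = 7, w_5 = 4, d_5 = 2, cx_6 = 14, cy_6 = 4, cz_6 = 10, cy_7 = 8, cz_7 = 9, r_7 = 2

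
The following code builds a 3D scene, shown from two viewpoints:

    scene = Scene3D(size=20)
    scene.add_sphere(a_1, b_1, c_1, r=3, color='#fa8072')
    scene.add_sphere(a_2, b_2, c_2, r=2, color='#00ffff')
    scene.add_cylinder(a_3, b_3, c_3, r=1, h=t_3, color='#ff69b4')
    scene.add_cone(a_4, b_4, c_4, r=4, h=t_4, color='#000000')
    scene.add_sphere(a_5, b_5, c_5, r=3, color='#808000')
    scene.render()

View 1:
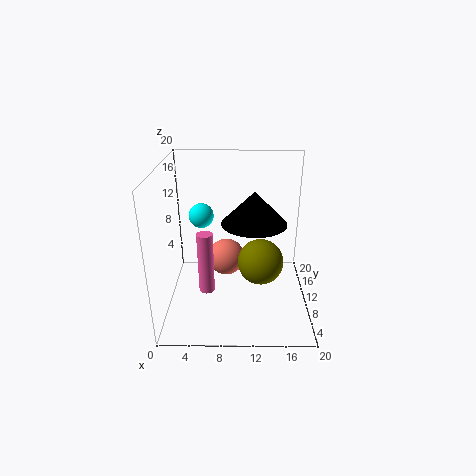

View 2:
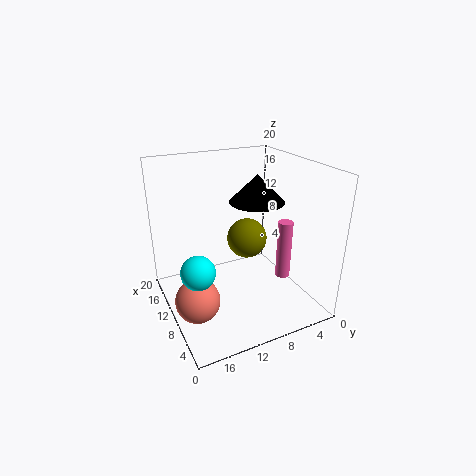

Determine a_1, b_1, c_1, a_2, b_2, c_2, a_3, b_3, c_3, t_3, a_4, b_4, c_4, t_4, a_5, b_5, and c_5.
a_1 = 8, b_1 = 17, c_1 = 3, a_2 = 4, b_2 = 18, c_2 = 10, a_3 = 6, b_3 = 5, c_3 = 5, t_3 = 8, a_4 = 12, b_4 = 6, c_4 = 14, t_4 = 4, a_5 = 13, b_5 = 7, c_5 = 8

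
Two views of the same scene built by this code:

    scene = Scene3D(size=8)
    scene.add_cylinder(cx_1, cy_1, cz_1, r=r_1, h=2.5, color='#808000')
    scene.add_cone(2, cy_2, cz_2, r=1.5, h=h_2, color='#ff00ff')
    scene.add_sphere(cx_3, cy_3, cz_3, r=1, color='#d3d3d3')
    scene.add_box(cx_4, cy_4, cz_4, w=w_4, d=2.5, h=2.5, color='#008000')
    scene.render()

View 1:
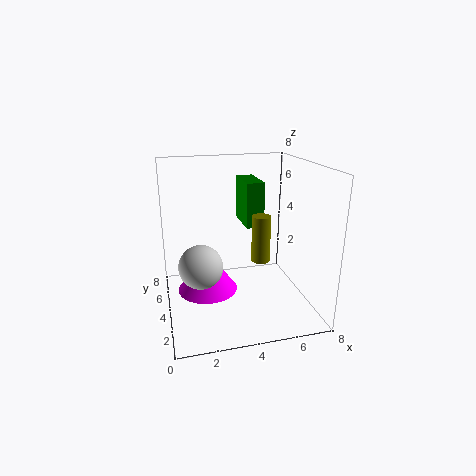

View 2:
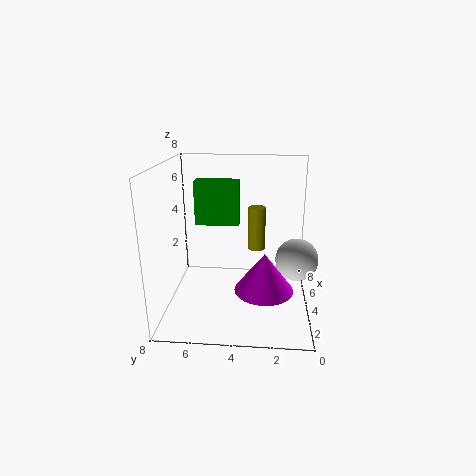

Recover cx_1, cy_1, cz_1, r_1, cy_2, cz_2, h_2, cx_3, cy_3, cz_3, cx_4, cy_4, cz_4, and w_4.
cx_1 = 5, cy_1 = 3, cz_1 = 3, r_1 = 0.5, cy_2 = 2.5, cz_2 = 2, h_2 = 2, cx_3 = 1.5, cy_3 = 1, cz_3 = 4, cx_4 = 4.5, cy_4 = 4, cz_4 = 4.5, w_4 = 1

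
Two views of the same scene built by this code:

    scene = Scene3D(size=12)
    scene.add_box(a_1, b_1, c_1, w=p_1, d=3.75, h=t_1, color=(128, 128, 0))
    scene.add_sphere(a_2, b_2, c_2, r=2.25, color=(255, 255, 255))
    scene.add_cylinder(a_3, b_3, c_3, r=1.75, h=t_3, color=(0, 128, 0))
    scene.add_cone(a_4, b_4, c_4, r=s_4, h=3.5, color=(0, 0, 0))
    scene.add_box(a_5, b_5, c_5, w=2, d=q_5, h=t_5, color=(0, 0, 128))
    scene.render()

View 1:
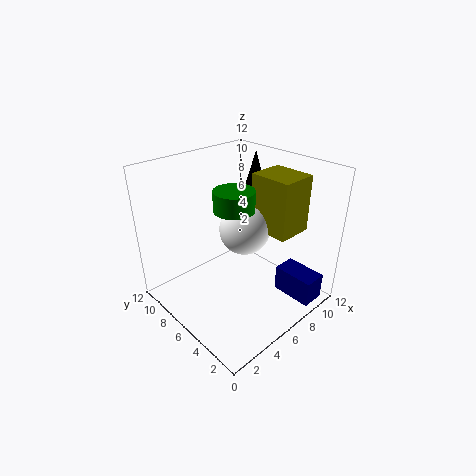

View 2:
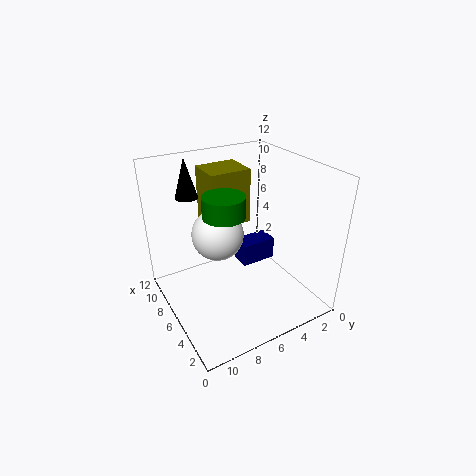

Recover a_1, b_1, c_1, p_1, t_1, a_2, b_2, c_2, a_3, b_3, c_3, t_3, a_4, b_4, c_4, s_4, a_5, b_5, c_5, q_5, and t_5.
a_1 = 8.5; b_1 = 3.25; c_1 = 5.75; p_1 = 3.25; t_1 = 5; a_2 = 7.75; b_2 = 7; c_2 = 5.75; a_3 = 6.5; b_3 = 7; c_3 = 8; t_3 = 1.75; a_4 = 10.5; b_4 = 8.5; c_4 = 8.5; s_4 = 1; a_5 = 8.5; b_5 = 0.25; c_5 = 0.75; q_5 = 3.5; t_5 = 2.25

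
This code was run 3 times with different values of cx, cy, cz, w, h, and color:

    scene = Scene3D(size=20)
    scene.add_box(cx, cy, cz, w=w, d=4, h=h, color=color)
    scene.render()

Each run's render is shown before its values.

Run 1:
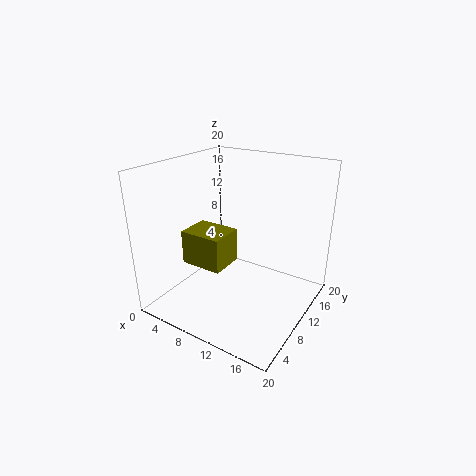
cx = 8
cy = 1
cz = 10
w = 5
h = 4
color = 'olive'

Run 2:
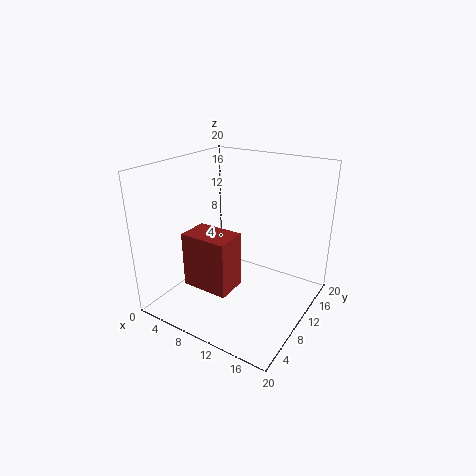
cx = 7
cy = 2
cz = 6
w = 6
h = 7
color = 'brown'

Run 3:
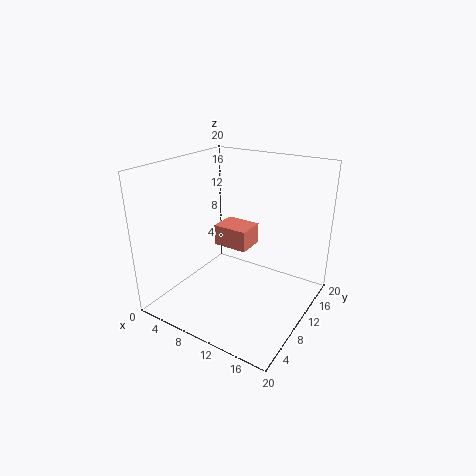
cx = 6
cy = 10
cz = 8
w = 5
h = 3
color = 'salmon'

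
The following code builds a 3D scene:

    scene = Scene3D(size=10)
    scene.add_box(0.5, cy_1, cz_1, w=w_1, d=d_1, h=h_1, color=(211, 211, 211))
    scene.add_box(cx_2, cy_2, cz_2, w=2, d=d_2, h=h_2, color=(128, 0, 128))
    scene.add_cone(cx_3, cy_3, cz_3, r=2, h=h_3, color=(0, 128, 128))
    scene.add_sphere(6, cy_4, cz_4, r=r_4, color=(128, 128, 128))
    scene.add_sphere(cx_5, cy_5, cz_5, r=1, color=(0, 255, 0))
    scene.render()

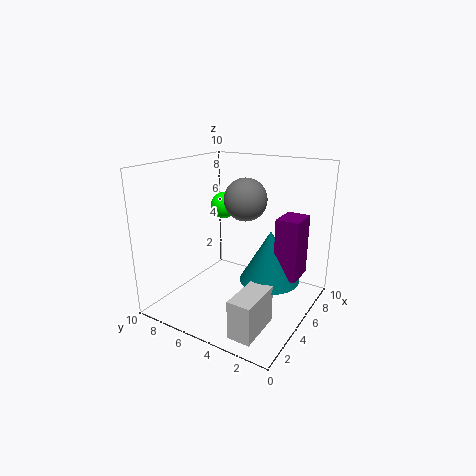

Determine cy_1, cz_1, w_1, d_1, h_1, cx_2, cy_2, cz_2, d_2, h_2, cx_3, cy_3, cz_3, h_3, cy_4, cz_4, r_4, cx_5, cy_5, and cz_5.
cy_1 = 1.5
cz_1 = 0.5
w_1 = 3
d_1 = 1.5
h_1 = 2.5
cx_2 = 4.5
cy_2 = 0.5
cz_2 = 3
d_2 = 1.5
h_2 = 4
cx_3 = 5
cy_3 = 2.5
cz_3 = 2.5
h_3 = 3.5
cy_4 = 5
cz_4 = 7.5
r_4 = 1.5
cx_5 = 7
cy_5 = 7.5
cz_5 = 6.5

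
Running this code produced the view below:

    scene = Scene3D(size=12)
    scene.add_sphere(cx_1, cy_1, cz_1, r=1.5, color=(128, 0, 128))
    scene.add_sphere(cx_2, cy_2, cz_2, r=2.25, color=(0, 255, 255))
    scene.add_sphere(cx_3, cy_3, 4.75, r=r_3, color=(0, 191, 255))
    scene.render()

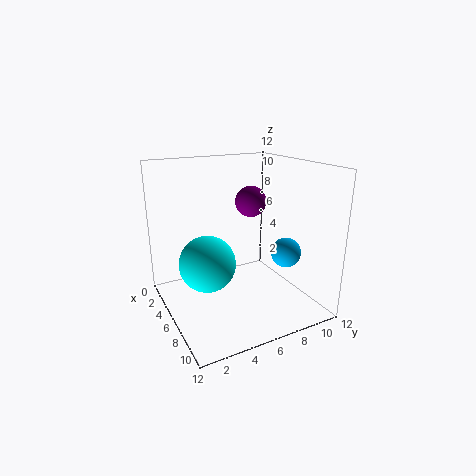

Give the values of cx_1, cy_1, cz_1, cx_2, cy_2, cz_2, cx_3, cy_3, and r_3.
cx_1 = 2
cy_1 = 9.5
cz_1 = 7.75
cx_2 = 6.5
cy_2 = 3
cz_2 = 4.5
cx_3 = 8
cy_3 = 9.5
r_3 = 1.25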